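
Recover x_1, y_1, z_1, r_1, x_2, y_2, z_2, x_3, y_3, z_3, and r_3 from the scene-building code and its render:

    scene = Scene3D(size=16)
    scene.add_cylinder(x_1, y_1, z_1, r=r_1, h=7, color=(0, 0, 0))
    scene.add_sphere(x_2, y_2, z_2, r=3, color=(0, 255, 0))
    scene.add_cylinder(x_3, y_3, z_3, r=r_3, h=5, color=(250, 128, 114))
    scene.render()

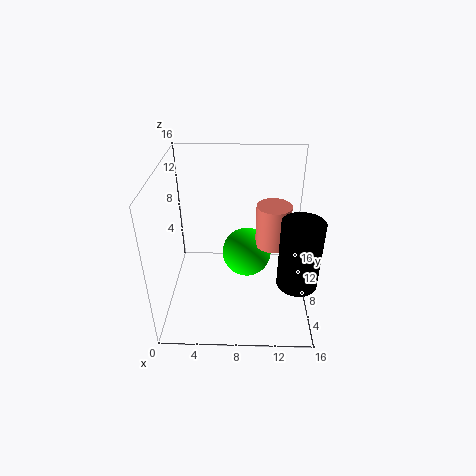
x_1 = 14; y_1 = 3; z_1 = 6; r_1 = 2; x_2 = 9; y_2 = 11; z_2 = 4; x_3 = 12; y_3 = 10; z_3 = 6; r_3 = 2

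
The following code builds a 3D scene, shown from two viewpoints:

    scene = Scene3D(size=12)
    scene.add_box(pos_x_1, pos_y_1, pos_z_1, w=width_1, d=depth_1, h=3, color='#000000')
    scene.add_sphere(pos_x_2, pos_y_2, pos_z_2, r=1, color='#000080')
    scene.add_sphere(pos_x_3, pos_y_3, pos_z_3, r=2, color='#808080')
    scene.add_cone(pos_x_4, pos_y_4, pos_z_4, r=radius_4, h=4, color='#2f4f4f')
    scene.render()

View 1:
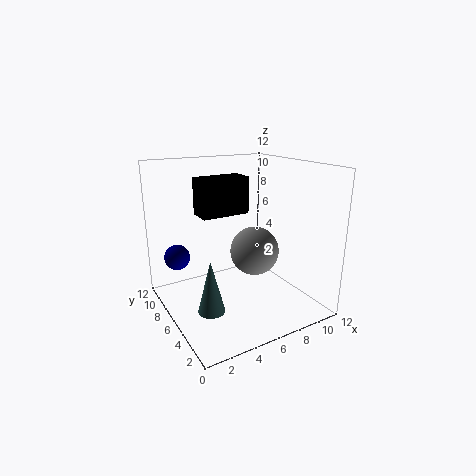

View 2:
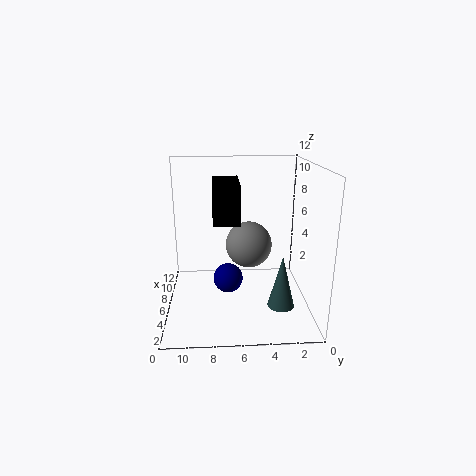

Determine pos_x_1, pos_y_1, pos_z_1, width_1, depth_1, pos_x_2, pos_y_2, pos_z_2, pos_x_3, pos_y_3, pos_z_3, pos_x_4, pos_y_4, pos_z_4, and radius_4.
pos_x_1 = 3; pos_y_1 = 6; pos_z_1 = 8; width_1 = 4; depth_1 = 2; pos_x_2 = 1; pos_y_2 = 7; pos_z_2 = 5; pos_x_3 = 7; pos_y_3 = 5; pos_z_3 = 5; pos_x_4 = 2; pos_y_4 = 3; pos_z_4 = 2; radius_4 = 1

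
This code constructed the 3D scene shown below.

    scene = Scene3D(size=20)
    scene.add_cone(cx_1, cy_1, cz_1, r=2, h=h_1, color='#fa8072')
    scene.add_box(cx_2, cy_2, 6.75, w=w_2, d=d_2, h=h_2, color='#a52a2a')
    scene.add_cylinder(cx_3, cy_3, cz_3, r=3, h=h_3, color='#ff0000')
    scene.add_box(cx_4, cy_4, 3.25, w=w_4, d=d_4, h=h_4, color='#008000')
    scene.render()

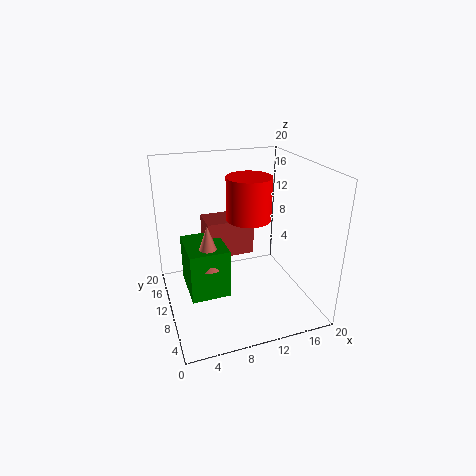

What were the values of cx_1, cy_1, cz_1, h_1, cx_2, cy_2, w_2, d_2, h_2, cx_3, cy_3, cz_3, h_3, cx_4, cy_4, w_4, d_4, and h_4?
cx_1 = 5.25, cy_1 = 8.25, cz_1 = 7.5, h_1 = 5.75, cx_2 = 6, cy_2 = 11, w_2 = 6.75, d_2 = 4.25, h_2 = 5.25, cx_3 = 11.25, cy_3 = 9.25, cz_3 = 13, h_3 = 5.75, cx_4 = 2.5, cy_4 = 6.5, w_4 = 5.25, d_4 = 6.75, h_4 = 6.75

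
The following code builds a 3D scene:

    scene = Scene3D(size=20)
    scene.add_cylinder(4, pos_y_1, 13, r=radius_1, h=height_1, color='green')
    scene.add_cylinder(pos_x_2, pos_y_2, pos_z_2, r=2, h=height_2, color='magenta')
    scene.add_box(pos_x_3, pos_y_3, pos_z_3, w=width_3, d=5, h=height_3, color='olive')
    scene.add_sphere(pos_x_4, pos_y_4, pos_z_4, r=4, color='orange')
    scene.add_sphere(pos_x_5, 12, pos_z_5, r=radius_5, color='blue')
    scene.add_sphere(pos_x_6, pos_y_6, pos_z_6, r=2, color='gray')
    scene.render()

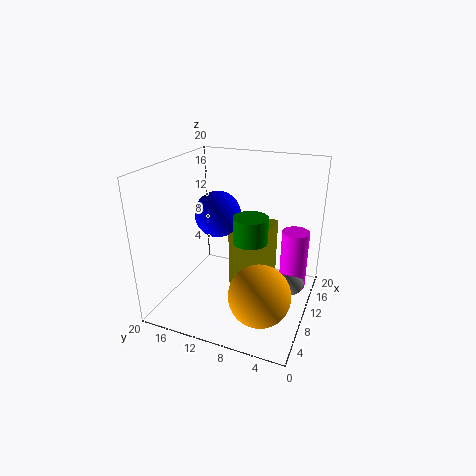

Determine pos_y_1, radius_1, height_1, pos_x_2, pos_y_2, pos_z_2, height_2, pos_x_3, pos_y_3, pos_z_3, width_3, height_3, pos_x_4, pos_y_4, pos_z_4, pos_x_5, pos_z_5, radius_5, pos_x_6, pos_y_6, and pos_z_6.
pos_y_1 = 6
radius_1 = 2
height_1 = 3
pos_x_2 = 15
pos_y_2 = 3
pos_z_2 = 1
height_2 = 9
pos_x_3 = 9
pos_y_3 = 6
pos_z_3 = 3
width_3 = 7
height_3 = 8
pos_x_4 = 5
pos_y_4 = 5
pos_z_4 = 5
pos_x_5 = 8
pos_z_5 = 14
radius_5 = 3
pos_x_6 = 14
pos_y_6 = 3
pos_z_6 = 2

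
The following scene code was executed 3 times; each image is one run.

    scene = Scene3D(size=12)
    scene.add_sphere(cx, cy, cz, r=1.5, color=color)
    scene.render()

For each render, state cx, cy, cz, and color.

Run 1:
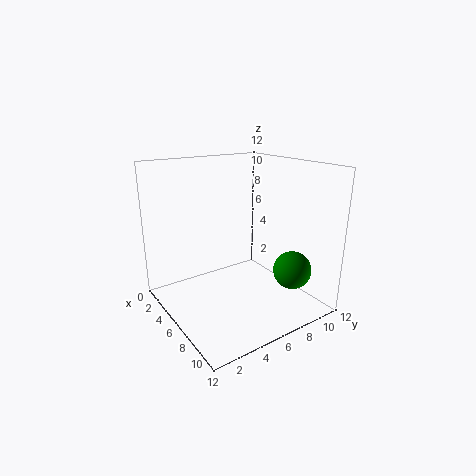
cx = 10; cy = 8.5; cz = 4; color = 'green'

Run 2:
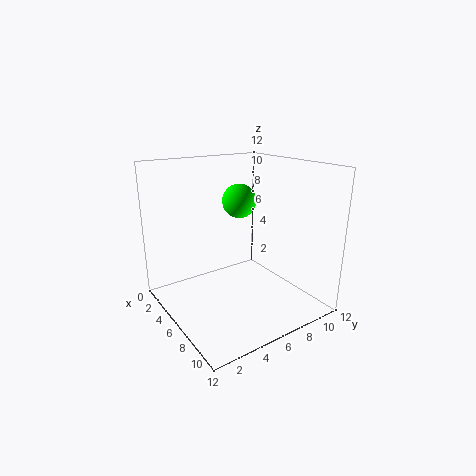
cx = 4; cy = 7.5; cz = 8.5; color = 'lime'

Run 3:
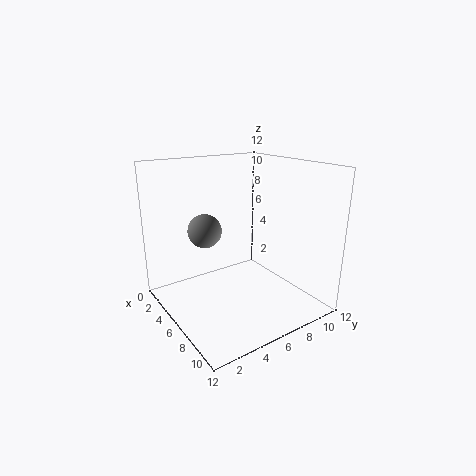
cx = 3; cy = 4.5; cz = 6; color = 'gray'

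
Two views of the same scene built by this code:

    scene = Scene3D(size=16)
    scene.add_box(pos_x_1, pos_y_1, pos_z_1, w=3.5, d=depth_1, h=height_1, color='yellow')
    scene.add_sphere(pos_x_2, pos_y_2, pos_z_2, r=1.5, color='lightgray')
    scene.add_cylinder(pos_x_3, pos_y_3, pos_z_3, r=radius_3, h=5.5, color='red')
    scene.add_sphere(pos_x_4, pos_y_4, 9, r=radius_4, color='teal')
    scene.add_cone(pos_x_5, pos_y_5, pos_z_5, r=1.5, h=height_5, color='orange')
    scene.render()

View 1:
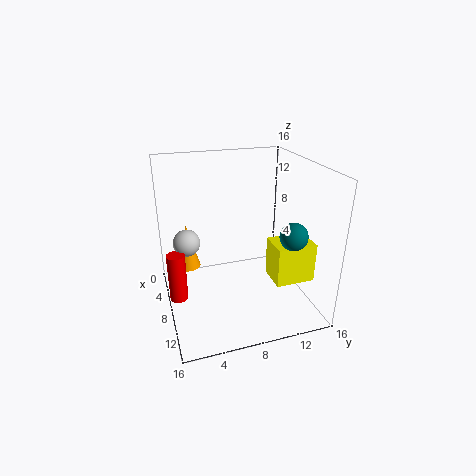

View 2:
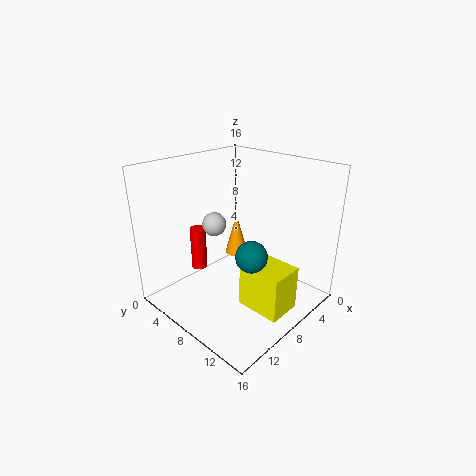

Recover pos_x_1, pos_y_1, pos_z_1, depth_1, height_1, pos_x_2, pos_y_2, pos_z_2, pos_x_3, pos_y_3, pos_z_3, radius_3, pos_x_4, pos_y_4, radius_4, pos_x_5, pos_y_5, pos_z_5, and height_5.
pos_x_1 = 8
pos_y_1 = 11.5
pos_z_1 = 3
depth_1 = 4.5
height_1 = 4.5
pos_x_2 = 6.5
pos_y_2 = 2.5
pos_z_2 = 7.5
pos_x_3 = 8
pos_y_3 = 1
pos_z_3 = 1.5
radius_3 = 1
pos_x_4 = 11.5
pos_y_4 = 13
radius_4 = 1.5
pos_x_5 = 3
pos_y_5 = 3
pos_z_5 = 2.5
height_5 = 5.5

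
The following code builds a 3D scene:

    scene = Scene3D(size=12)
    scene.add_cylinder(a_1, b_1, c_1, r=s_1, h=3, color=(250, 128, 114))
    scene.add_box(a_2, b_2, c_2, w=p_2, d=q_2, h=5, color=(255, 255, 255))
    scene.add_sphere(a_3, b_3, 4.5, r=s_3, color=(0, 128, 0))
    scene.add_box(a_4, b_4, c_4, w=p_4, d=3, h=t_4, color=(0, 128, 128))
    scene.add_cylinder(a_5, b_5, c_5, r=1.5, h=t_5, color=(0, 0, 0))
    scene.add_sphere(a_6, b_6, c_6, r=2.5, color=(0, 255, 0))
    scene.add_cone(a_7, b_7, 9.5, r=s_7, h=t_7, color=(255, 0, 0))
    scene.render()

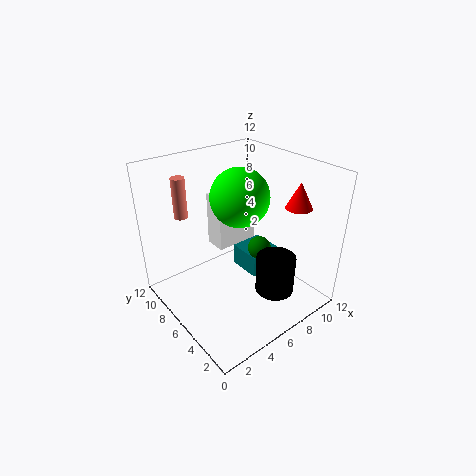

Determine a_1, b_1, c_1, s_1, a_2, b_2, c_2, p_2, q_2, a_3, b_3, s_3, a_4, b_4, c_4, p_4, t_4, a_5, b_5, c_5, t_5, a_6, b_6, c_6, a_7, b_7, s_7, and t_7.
a_1 = 1.5, b_1 = 7, c_1 = 9, s_1 = 0.5, a_2 = 6, b_2 = 8.5, c_2 = 3.5, p_2 = 4, q_2 = 2, a_3 = 8, b_3 = 5.5, s_3 = 1, a_4 = 7.5, b_4 = 5.5, c_4 = 1.5, p_4 = 3, t_4 = 2, a_5 = 6.5, b_5 = 2, c_5 = 3, t_5 = 3, a_6 = 7, b_6 = 7, c_6 = 9, a_7 = 8.5, b_7 = 2, s_7 = 1, t_7 = 2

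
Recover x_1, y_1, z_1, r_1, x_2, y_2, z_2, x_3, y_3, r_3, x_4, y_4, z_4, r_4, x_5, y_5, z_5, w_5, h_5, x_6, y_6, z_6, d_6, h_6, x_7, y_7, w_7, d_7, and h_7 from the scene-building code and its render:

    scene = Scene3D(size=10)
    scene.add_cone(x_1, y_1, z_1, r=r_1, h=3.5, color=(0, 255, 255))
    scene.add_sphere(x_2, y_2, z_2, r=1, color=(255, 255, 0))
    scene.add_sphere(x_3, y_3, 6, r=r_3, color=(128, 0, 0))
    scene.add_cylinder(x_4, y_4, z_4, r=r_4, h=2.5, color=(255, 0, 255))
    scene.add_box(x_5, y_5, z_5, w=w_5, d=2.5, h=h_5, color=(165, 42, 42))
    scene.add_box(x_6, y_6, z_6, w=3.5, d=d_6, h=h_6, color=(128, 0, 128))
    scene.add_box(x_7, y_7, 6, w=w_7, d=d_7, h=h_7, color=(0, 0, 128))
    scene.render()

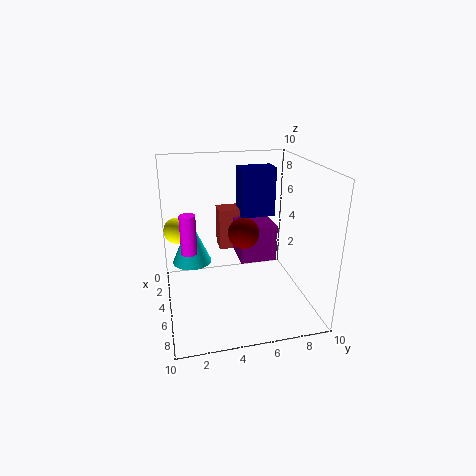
x_1 = 2; y_1 = 2; z_1 = 2; r_1 = 1.5; x_2 = 1.5; y_2 = 1; z_2 = 4.5; x_3 = 6.5; y_3 = 5; r_3 = 1; x_4 = 6.5; y_4 = 1.5; z_4 = 5; r_4 = 0.5; x_5 = 2; y_5 = 4; z_5 = 3.5; w_5 = 1.5; h_5 = 3; x_6 = 2.5; y_6 = 5; z_6 = 3.5; d_6 = 2.5; h_6 = 2.5; x_7 = 2.5; y_7 = 5.5; w_7 = 1.5; d_7 = 2.5; h_7 = 3.5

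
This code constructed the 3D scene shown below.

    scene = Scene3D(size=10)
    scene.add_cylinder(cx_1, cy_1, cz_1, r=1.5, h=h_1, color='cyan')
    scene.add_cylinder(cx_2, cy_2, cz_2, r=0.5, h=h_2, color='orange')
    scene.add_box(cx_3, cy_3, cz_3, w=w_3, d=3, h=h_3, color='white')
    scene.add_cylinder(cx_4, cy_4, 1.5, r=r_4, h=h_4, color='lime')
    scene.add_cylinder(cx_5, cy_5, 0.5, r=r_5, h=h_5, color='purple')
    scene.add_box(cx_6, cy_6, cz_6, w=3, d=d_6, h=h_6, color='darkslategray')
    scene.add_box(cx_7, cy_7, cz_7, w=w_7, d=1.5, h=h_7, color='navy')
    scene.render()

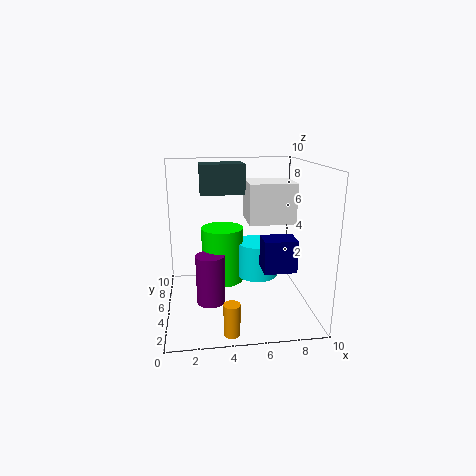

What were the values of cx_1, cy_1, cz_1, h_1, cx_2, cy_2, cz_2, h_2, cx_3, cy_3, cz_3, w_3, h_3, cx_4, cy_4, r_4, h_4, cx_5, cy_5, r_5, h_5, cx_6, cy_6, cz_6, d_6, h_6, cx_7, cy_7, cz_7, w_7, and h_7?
cx_1 = 6.5, cy_1 = 5.5, cz_1 = 2, h_1 = 2.5, cx_2 = 4, cy_2 = 0.5, cz_2 = 0.5, h_2 = 2, cx_3 = 6, cy_3 = 6, cz_3 = 5.5, w_3 = 3.5, h_3 = 3, cx_4 = 4, cy_4 = 6, r_4 = 1.5, h_4 = 4, cx_5 = 3, cy_5 = 4.5, r_5 = 1, h_5 = 3.5, cx_6 = 2.5, cy_6 = 5, cz_6 = 8, d_6 = 2, h_6 = 2, cx_7 = 6, cy_7 = 1, cz_7 = 4, w_7 = 2, h_7 = 2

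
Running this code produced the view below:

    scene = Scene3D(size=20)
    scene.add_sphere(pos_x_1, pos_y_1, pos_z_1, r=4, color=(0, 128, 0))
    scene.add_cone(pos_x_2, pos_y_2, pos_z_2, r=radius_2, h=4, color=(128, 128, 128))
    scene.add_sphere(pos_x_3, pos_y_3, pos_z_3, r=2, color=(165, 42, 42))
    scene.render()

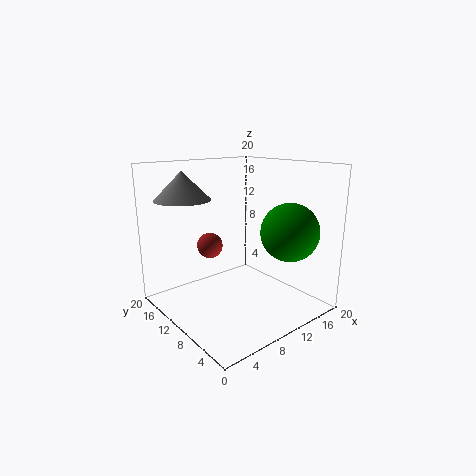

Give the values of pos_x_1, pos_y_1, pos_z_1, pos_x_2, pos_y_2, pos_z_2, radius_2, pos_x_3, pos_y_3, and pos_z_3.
pos_x_1 = 15; pos_y_1 = 5; pos_z_1 = 11; pos_x_2 = 5; pos_y_2 = 16; pos_z_2 = 15; radius_2 = 4; pos_x_3 = 10; pos_y_3 = 17; pos_z_3 = 7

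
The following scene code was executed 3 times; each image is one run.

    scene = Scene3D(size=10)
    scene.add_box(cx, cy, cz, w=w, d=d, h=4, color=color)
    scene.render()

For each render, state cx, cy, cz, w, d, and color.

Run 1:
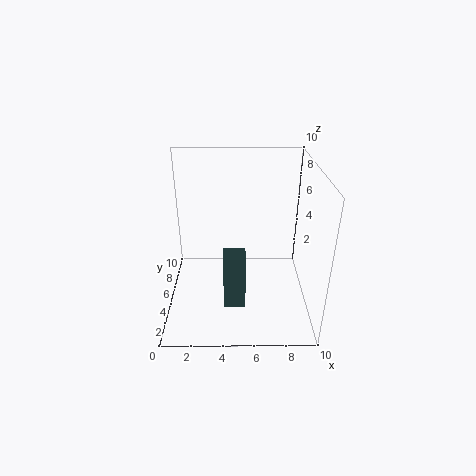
cx = 4; cy = 3; cz = 0.5; w = 1.5; d = 1.5; color = 'darkslategray'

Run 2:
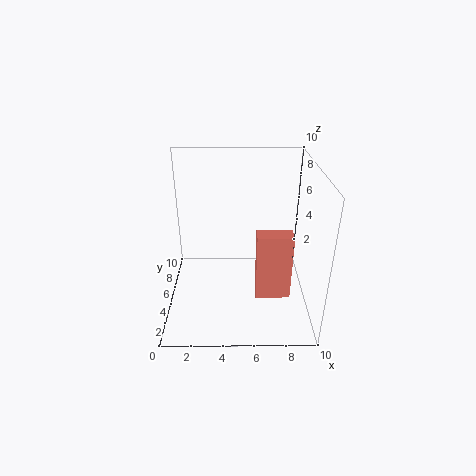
cx = 6; cy = 0.5; cz = 3.5; w = 2; d = 1; color = 'salmon'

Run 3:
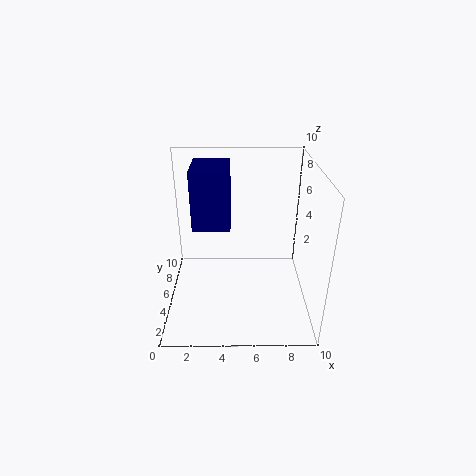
cx = 2; cy = 4; cz = 6; w = 2.5; d = 3; color = 'navy'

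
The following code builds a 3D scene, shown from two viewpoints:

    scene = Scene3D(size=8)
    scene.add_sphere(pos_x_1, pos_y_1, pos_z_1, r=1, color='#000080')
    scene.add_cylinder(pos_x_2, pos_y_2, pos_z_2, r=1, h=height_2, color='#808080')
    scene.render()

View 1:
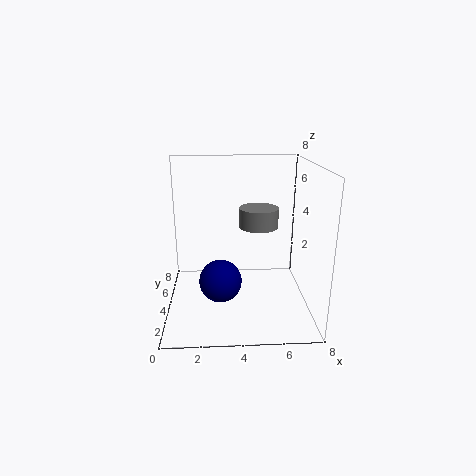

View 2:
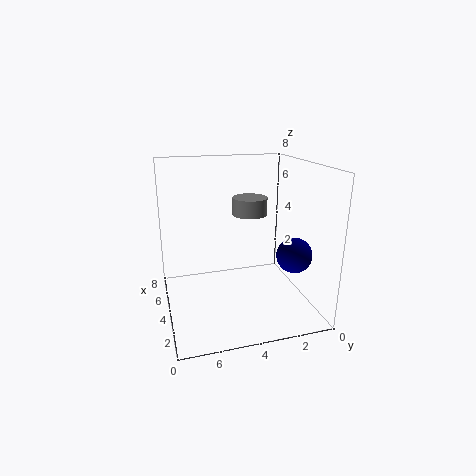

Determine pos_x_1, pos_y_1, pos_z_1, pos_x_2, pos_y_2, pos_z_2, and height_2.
pos_x_1 = 3, pos_y_1 = 1, pos_z_1 = 3, pos_x_2 = 5, pos_y_2 = 3, pos_z_2 = 5, height_2 = 1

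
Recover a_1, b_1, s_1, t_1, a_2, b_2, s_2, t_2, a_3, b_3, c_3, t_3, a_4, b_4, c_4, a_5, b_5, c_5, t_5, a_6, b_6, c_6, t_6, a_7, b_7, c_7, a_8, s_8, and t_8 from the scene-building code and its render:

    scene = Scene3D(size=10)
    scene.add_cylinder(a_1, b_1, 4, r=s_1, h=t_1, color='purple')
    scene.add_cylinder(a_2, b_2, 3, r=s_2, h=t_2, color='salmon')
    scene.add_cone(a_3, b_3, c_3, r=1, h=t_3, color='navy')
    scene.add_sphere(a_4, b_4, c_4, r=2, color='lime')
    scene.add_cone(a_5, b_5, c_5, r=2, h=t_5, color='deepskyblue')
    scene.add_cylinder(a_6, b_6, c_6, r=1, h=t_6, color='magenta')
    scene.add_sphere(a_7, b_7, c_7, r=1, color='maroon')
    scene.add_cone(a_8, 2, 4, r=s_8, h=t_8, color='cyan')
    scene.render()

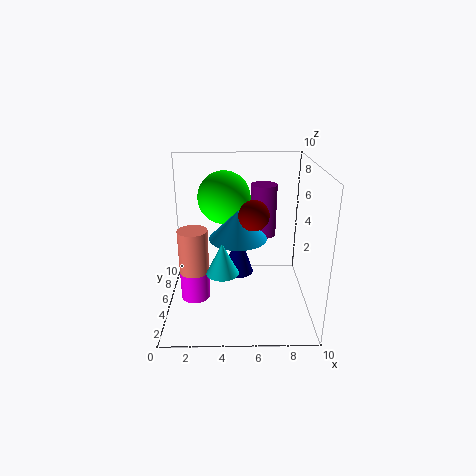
a_1 = 7; b_1 = 8; s_1 = 1; t_1 = 4; a_2 = 2; b_2 = 4; s_2 = 1; t_2 = 3; a_3 = 5; b_3 = 4; c_3 = 3; t_3 = 3; a_4 = 4; b_4 = 8; c_4 = 7; a_5 = 5; b_5 = 5; c_5 = 5; t_5 = 2; a_6 = 2; b_6 = 4; c_6 = 1; t_6 = 2; a_7 = 6; b_7 = 4; c_7 = 7; a_8 = 4; s_8 = 1; t_8 = 2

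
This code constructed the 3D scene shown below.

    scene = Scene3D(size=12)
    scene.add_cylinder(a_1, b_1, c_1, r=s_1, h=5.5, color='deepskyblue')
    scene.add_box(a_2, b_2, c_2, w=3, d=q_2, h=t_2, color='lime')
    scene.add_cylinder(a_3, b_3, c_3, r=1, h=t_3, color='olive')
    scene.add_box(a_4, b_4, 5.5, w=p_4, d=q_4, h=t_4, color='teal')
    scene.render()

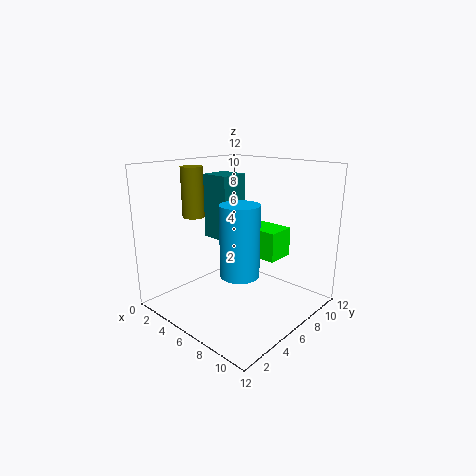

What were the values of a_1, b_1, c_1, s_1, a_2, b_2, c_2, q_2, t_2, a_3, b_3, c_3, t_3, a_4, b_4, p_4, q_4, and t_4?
a_1 = 8; b_1 = 4; c_1 = 4; s_1 = 1.5; a_2 = 5.5; b_2 = 7.5; c_2 = 4; q_2 = 2.5; t_2 = 2.5; a_3 = 1; b_3 = 5.5; c_3 = 7; t_3 = 4.5; a_4 = 2.5; b_4 = 5.5; p_4 = 2.5; q_4 = 2.5; t_4 = 5.5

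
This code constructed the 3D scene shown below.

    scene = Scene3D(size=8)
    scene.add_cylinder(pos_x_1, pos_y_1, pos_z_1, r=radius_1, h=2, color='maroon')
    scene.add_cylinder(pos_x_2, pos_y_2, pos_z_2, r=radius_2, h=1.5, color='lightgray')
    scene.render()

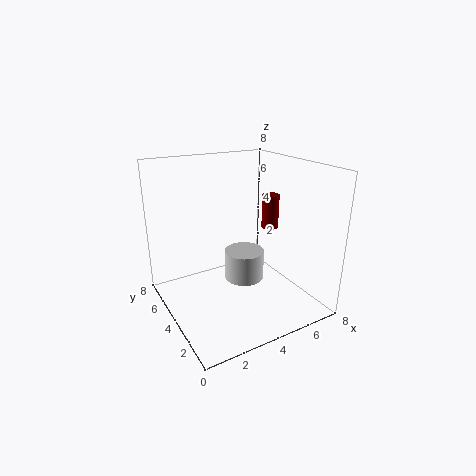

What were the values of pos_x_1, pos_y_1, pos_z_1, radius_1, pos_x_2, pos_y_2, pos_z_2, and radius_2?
pos_x_1 = 6.5
pos_y_1 = 4.5
pos_z_1 = 4
radius_1 = 0.5
pos_x_2 = 3.5
pos_y_2 = 2.5
pos_z_2 = 2.5
radius_2 = 1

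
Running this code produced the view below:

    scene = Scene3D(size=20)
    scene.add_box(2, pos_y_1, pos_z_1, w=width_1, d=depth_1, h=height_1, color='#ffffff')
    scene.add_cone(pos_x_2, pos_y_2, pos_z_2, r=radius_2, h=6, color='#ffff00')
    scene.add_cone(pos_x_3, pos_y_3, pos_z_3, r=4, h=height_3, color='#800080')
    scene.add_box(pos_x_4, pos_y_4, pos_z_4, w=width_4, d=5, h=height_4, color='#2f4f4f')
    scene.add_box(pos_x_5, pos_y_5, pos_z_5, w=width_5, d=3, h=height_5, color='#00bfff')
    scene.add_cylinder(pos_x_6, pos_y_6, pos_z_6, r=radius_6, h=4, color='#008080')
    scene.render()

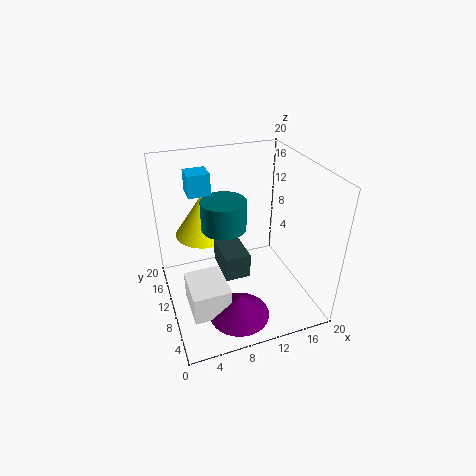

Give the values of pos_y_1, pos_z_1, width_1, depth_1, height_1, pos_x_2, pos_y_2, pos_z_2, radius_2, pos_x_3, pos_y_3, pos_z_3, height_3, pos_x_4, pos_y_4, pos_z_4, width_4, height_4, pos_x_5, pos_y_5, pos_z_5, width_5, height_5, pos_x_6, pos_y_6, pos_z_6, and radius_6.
pos_y_1 = 4
pos_z_1 = 2
width_1 = 5
depth_1 = 6
height_1 = 4
pos_x_2 = 6
pos_y_2 = 13
pos_z_2 = 10
radius_2 = 4
pos_x_3 = 8
pos_y_3 = 4
pos_z_3 = 2
height_3 = 3
pos_x_4 = 6
pos_y_4 = 3
pos_z_4 = 9
width_4 = 3
height_4 = 3
pos_x_5 = 4
pos_y_5 = 12
pos_z_5 = 16
width_5 = 3
height_5 = 3
pos_x_6 = 8
pos_y_6 = 10
pos_z_6 = 12
radius_6 = 3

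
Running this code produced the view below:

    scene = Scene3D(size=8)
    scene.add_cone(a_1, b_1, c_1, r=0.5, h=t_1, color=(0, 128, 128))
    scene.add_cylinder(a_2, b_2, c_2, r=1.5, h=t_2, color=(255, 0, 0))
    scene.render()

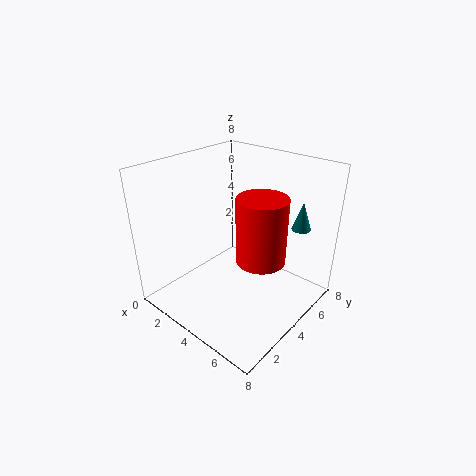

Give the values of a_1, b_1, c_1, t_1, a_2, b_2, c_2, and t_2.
a_1 = 7, b_1 = 5.5, c_1 = 5, t_1 = 1.5, a_2 = 4.5, b_2 = 5.5, c_2 = 2, t_2 = 4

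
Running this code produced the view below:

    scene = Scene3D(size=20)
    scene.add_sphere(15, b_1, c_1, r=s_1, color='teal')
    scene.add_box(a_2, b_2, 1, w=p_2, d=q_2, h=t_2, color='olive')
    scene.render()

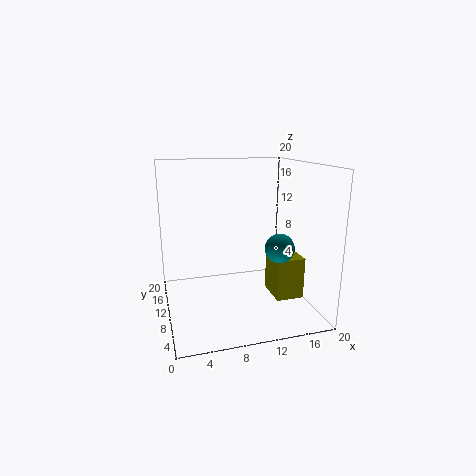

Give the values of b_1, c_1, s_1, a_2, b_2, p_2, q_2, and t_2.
b_1 = 7, c_1 = 9, s_1 = 2, a_2 = 15, b_2 = 7, p_2 = 4, q_2 = 5, t_2 = 6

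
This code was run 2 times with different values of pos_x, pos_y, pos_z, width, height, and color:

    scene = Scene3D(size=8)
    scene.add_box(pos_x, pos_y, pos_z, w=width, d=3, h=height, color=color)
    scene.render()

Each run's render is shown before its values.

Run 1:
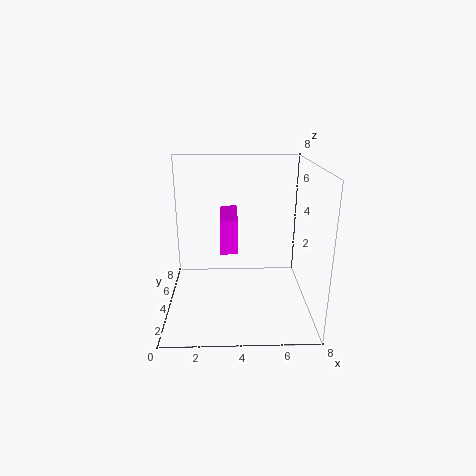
pos_x = 3, pos_y = 4, pos_z = 3, width = 1, height = 2, color = 'magenta'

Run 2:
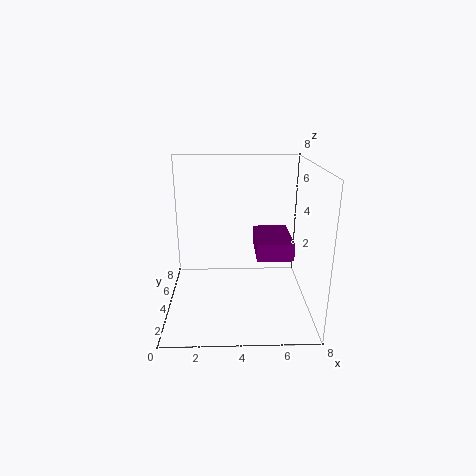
pos_x = 5, pos_y = 3, pos_z = 3, width = 2, height = 1, color = 'purple'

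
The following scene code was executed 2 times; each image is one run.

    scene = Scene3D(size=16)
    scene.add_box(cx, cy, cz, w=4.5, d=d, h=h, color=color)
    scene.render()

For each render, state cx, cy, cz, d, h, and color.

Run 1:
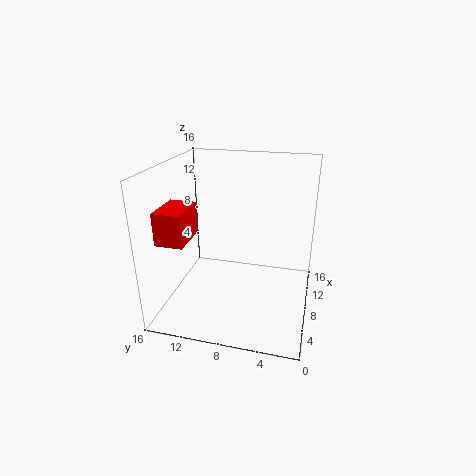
cx = 3; cy = 12.5; cz = 8.5; d = 3; h = 3.5; color = 'red'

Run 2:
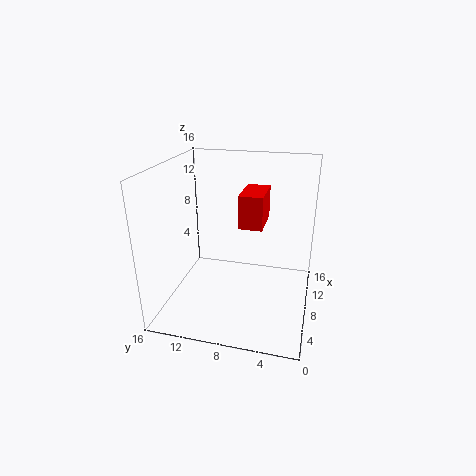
cx = 6; cy = 5; cz = 10; d = 2.5; h = 3.5; color = 'red'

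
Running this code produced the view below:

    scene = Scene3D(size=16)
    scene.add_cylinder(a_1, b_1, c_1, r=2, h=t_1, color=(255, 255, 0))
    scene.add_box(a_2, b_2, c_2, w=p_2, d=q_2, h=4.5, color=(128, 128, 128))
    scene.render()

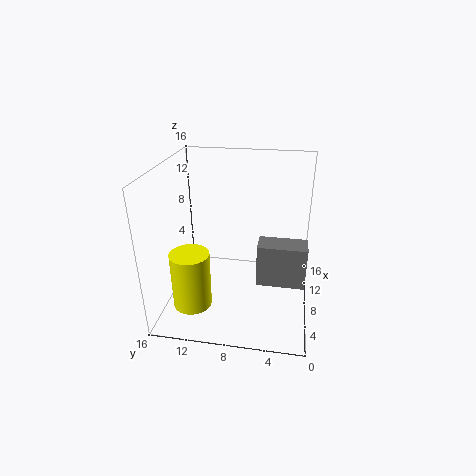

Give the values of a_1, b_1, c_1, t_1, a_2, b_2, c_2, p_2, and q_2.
a_1 = 3
b_1 = 12
c_1 = 2.5
t_1 = 6
a_2 = 4.5
b_2 = 0.5
c_2 = 4.5
p_2 = 2.5
q_2 = 5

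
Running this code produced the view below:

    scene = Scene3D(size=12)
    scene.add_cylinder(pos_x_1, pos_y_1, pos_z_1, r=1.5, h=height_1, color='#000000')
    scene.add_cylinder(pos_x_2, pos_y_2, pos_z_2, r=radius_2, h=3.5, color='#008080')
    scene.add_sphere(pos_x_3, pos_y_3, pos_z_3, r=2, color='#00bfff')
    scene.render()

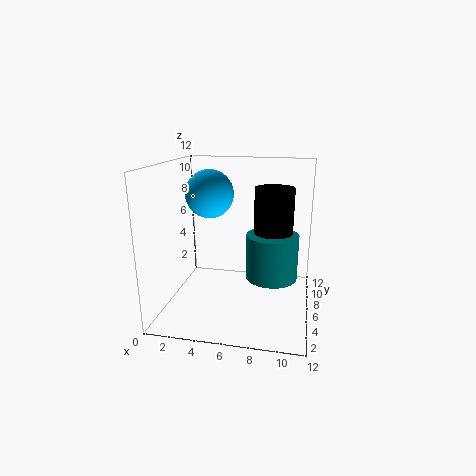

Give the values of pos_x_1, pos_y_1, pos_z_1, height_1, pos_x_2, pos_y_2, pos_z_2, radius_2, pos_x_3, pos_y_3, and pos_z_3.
pos_x_1 = 9
pos_y_1 = 5
pos_z_1 = 6.5
height_1 = 4
pos_x_2 = 9
pos_y_2 = 4.5
pos_z_2 = 3.5
radius_2 = 2
pos_x_3 = 3.5
pos_y_3 = 6.5
pos_z_3 = 9.5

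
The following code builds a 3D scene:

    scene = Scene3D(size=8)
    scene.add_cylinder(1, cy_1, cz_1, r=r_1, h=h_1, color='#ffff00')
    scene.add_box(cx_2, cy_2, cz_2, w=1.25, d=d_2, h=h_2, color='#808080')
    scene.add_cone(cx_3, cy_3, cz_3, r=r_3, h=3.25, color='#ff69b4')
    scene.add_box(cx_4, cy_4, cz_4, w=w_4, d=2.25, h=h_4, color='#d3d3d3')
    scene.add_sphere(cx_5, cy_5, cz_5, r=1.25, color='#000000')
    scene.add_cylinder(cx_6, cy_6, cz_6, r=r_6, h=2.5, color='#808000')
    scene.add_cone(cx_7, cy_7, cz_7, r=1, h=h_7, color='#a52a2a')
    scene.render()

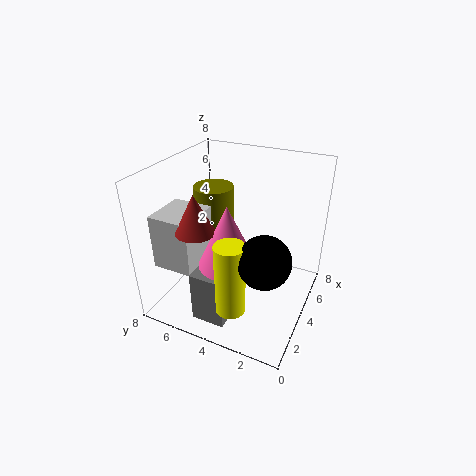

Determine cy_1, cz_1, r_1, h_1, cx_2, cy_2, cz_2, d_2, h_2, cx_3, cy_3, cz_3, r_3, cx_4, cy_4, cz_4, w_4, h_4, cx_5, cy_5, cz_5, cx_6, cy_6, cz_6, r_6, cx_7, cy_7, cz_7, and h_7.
cy_1 = 3
cz_1 = 1.75
r_1 = 0.75
h_1 = 3.75
cx_2 = 0.5
cy_2 = 3.25
cz_2 = 0.75
d_2 = 1.75
h_2 = 2.75
cx_3 = 2.25
cy_3 = 3.75
cz_3 = 3.5
r_3 = 1.5
cx_4 = 1.25
cy_4 = 5.5
cz_4 = 2.75
w_4 = 2.5
h_4 = 3
cx_5 = 1.5
cy_5 = 1.5
cz_5 = 4.75
cx_6 = 6.25
cy_6 = 6.75
cz_6 = 3.25
r_6 = 1.25
cx_7 = 1.75
cy_7 = 5.25
cz_7 = 5.25
h_7 = 2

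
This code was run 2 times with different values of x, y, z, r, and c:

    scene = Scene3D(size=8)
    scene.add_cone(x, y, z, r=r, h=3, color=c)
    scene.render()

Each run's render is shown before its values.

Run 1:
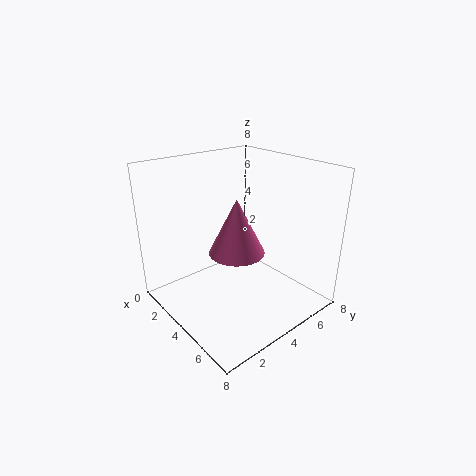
x = 4.5
y = 3.5
z = 3.5
r = 1.5
c = 'hotpink'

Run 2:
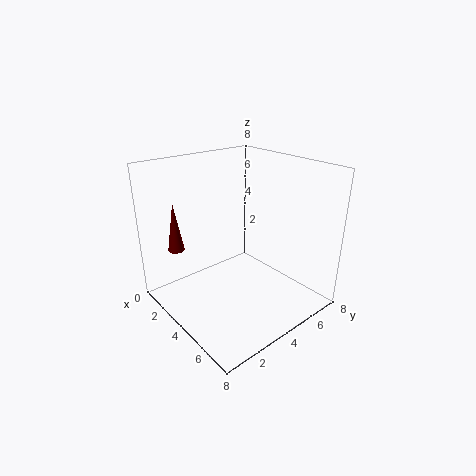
x = 0.5
y = 2
z = 2.5
r = 0.5
c = 'maroon'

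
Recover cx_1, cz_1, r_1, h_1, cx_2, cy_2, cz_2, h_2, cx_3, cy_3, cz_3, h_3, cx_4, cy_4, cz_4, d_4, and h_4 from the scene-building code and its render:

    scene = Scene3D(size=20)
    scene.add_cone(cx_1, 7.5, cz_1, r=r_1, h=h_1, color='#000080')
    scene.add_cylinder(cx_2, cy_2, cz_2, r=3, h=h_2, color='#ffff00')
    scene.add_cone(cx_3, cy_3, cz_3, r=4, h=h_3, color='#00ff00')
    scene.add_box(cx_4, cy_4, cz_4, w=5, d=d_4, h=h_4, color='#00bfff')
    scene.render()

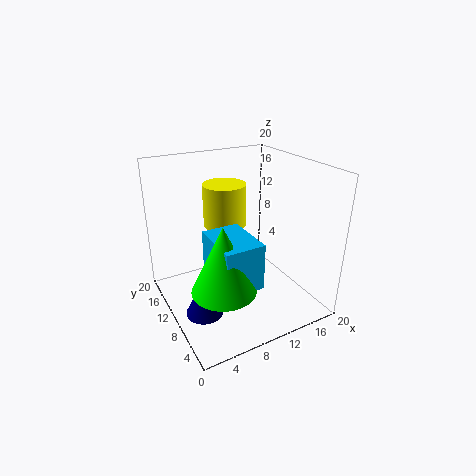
cx_1 = 3.5, cz_1 = 1.5, r_1 = 2.5, h_1 = 5, cx_2 = 9.5, cy_2 = 13, cz_2 = 11, h_2 = 6, cx_3 = 5, cy_3 = 4.5, cz_3 = 6.5, h_3 = 8.5, cx_4 = 4.5, cy_4 = 2.5, cz_4 = 6.5, d_4 = 7, h_4 = 6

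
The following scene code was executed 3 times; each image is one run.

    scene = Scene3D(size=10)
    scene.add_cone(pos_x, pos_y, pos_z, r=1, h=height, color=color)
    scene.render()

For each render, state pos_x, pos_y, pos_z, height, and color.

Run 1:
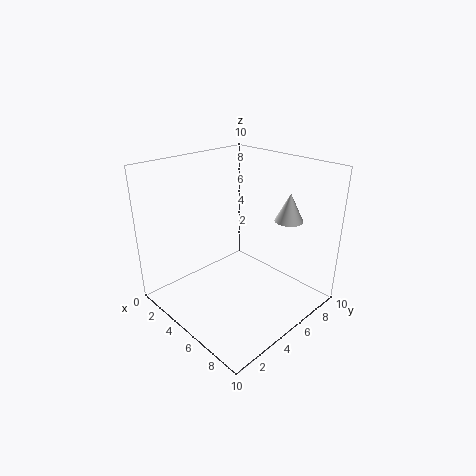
pos_x = 7, pos_y = 8, pos_z = 6, height = 2, color = 'white'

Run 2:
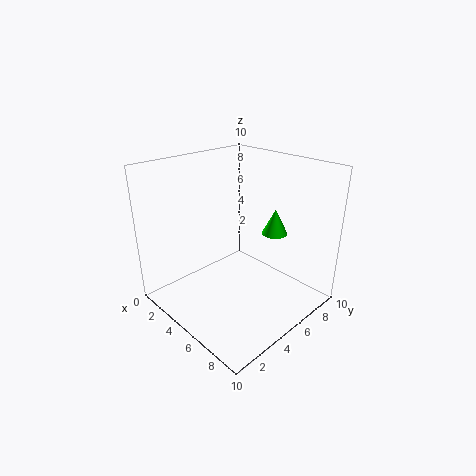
pos_x = 5, pos_y = 9, pos_z = 4, height = 2, color = 'lime'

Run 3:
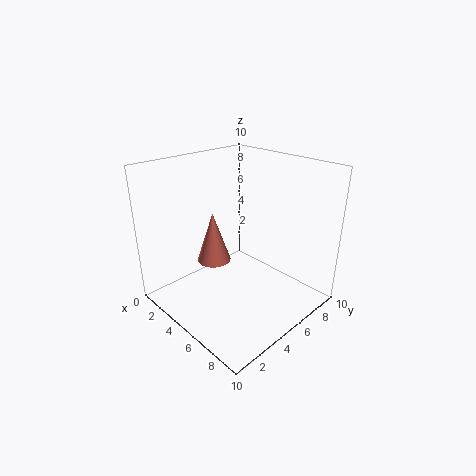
pos_x = 6, pos_y = 2, pos_z = 5, height = 3, color = 'salmon'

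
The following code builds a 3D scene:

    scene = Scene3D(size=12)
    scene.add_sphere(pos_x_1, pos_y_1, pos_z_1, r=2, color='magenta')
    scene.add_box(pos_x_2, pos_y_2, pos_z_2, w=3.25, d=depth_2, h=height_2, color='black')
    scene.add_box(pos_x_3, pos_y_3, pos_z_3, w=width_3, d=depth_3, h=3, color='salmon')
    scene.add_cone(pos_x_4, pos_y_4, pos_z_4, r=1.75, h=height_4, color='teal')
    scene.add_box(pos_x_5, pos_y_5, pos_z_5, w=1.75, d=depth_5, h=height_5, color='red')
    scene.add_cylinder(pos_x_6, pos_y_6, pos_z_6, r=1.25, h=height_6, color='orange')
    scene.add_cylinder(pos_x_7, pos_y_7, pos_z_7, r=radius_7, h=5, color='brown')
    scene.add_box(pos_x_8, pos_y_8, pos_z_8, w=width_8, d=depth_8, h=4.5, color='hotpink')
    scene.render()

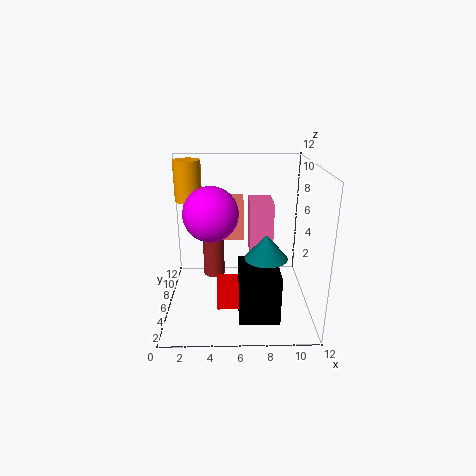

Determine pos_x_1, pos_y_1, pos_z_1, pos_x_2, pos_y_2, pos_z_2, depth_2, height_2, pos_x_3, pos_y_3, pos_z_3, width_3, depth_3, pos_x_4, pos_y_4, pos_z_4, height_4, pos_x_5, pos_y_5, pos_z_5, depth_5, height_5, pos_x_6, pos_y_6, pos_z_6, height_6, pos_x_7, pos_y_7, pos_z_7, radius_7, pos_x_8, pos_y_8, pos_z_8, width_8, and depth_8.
pos_x_1 = 4
pos_y_1 = 3.25
pos_z_1 = 9
pos_x_2 = 6
pos_y_2 = 2
pos_z_2 = 0.25
depth_2 = 4.25
height_2 = 4
pos_x_3 = 4.75
pos_y_3 = 6.25
pos_z_3 = 5.75
width_3 = 1.75
depth_3 = 3.5
pos_x_4 = 8.25
pos_y_4 = 4.75
pos_z_4 = 4.75
height_4 = 2
pos_x_5 = 4.25
pos_y_5 = 3.75
pos_z_5 = 0.5
depth_5 = 1.5
height_5 = 2.5
pos_x_6 = 1.5
pos_y_6 = 10.25
pos_z_6 = 8
height_6 = 3.75
pos_x_7 = 3.75
pos_y_7 = 9.25
pos_z_7 = 1
radius_7 = 1
pos_x_8 = 7
pos_y_8 = 6.25
pos_z_8 = 4.25
width_8 = 2
depth_8 = 3.25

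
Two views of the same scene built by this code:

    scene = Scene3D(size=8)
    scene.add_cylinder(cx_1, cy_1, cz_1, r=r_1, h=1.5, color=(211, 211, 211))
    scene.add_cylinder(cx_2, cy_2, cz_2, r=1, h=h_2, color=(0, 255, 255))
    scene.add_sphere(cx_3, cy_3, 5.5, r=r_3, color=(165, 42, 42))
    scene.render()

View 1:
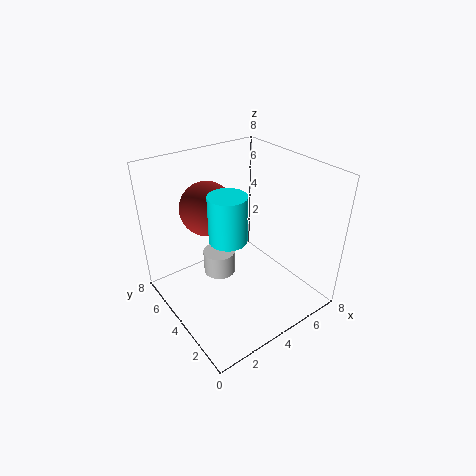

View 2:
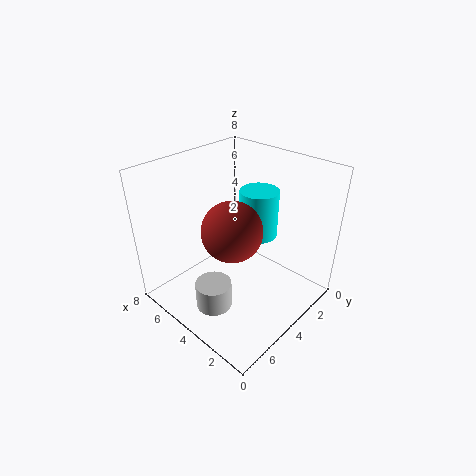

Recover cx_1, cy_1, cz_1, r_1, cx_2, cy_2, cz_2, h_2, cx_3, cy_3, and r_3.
cx_1 = 4; cy_1 = 6; cz_1 = 0.5; r_1 = 1; cx_2 = 3; cy_2 = 3.5; cz_2 = 4.5; h_2 = 2.5; cx_3 = 3; cy_3 = 5.5; r_3 = 1.5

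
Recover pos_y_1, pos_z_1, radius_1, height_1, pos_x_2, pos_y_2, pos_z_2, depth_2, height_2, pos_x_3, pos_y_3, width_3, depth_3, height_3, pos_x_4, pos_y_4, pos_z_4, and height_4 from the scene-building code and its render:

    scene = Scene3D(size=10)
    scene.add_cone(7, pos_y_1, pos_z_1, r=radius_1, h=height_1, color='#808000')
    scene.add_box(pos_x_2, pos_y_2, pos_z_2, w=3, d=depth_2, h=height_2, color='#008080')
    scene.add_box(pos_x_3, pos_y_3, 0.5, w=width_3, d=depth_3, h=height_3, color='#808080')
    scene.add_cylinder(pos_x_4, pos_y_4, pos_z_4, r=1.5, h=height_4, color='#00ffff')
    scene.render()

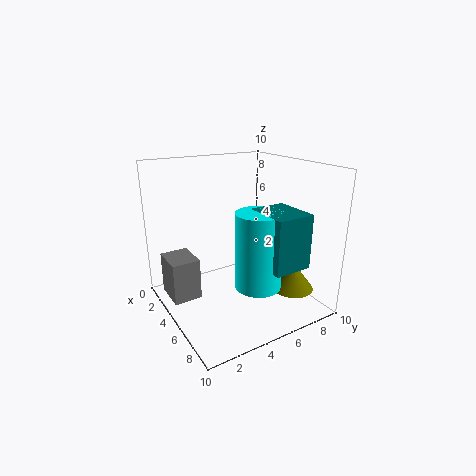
pos_y_1 = 8.5; pos_z_1 = 1; radius_1 = 1.5; height_1 = 2; pos_x_2 = 6.5; pos_y_2 = 5; pos_z_2 = 4; depth_2 = 2.5; height_2 = 3.5; pos_x_3 = 1.5; pos_y_3 = 0.5; width_3 = 2.5; depth_3 = 2; height_3 = 3; pos_x_4 = 7.5; pos_y_4 = 5; pos_z_4 = 2.5; height_4 = 5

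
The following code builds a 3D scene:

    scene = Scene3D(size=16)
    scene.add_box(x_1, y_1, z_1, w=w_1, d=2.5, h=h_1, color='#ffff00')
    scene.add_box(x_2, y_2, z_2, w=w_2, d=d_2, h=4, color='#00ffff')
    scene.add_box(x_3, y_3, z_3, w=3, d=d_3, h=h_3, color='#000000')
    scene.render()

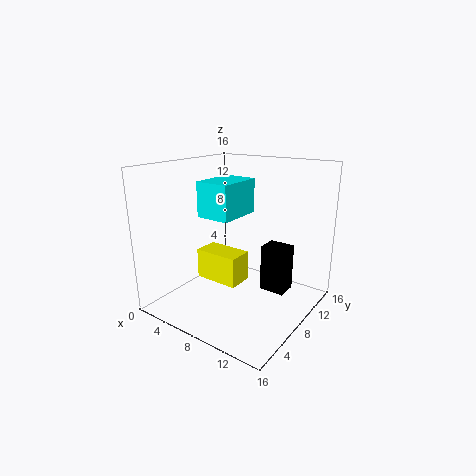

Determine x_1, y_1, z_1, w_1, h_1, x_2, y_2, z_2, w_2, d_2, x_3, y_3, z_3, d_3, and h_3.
x_1 = 6.5, y_1 = 3, z_1 = 5, w_1 = 4.5, h_1 = 3, x_2 = 3.5, y_2 = 6.5, z_2 = 10, w_2 = 4, d_2 = 5.5, x_3 = 9.5, y_3 = 10.5, z_3 = 1, d_3 = 2.5, h_3 = 5.5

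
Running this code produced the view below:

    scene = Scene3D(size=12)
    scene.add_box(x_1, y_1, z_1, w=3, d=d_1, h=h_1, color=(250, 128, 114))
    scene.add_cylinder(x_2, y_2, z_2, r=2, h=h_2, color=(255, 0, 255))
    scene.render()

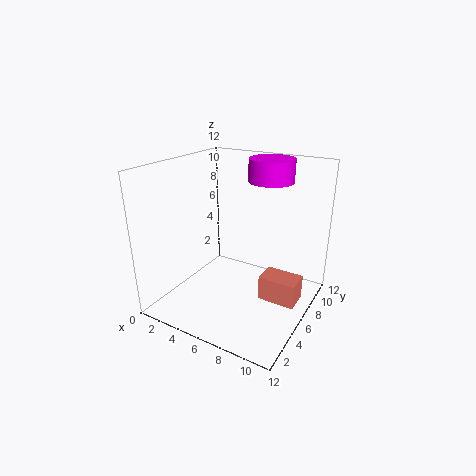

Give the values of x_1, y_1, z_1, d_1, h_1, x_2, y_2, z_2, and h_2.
x_1 = 8.5
y_1 = 5
z_1 = 1.5
d_1 = 2
h_1 = 2
x_2 = 7
y_2 = 10
z_2 = 10
h_2 = 2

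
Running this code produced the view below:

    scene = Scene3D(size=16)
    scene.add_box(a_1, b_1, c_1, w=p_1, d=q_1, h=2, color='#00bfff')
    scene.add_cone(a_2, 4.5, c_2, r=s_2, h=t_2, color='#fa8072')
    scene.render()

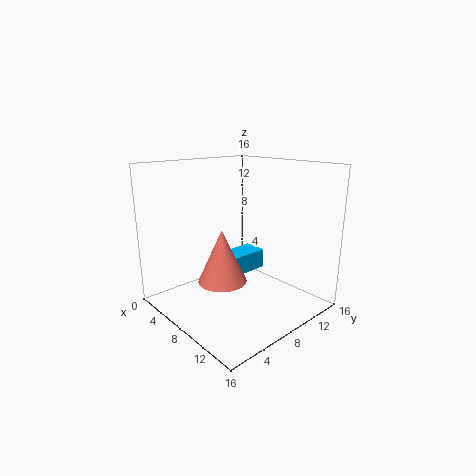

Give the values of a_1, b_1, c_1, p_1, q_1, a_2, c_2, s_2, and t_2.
a_1 = 8; b_1 = 5; c_1 = 5; p_1 = 2.5; q_1 = 4.5; a_2 = 9.5; c_2 = 4.5; s_2 = 2.5; t_2 = 5.5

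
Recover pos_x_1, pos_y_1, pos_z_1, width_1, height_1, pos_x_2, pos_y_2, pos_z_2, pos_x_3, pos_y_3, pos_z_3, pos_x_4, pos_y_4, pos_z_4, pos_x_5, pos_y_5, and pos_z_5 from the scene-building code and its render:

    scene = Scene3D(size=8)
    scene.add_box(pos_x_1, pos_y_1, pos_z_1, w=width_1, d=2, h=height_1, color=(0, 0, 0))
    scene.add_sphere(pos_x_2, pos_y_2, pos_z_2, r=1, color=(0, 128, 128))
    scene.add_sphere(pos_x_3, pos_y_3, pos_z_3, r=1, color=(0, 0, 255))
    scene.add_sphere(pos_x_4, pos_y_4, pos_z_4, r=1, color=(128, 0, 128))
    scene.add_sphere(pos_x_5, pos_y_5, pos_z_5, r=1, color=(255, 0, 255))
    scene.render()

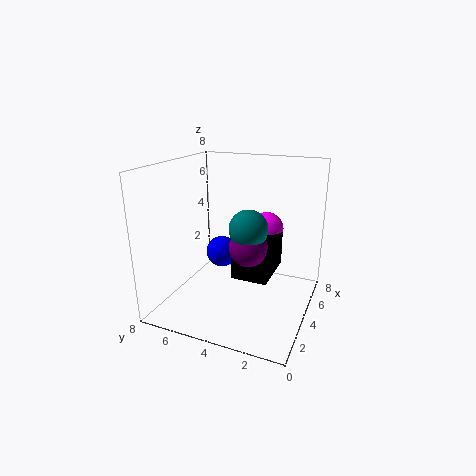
pos_x_1 = 3, pos_y_1 = 2, pos_z_1 = 2, width_1 = 3, height_1 = 2, pos_x_2 = 3, pos_y_2 = 3, pos_z_2 = 5, pos_x_3 = 6, pos_y_3 = 6, pos_z_3 = 2, pos_x_4 = 3, pos_y_4 = 3, pos_z_4 = 4, pos_x_5 = 6, pos_y_5 = 3, pos_z_5 = 4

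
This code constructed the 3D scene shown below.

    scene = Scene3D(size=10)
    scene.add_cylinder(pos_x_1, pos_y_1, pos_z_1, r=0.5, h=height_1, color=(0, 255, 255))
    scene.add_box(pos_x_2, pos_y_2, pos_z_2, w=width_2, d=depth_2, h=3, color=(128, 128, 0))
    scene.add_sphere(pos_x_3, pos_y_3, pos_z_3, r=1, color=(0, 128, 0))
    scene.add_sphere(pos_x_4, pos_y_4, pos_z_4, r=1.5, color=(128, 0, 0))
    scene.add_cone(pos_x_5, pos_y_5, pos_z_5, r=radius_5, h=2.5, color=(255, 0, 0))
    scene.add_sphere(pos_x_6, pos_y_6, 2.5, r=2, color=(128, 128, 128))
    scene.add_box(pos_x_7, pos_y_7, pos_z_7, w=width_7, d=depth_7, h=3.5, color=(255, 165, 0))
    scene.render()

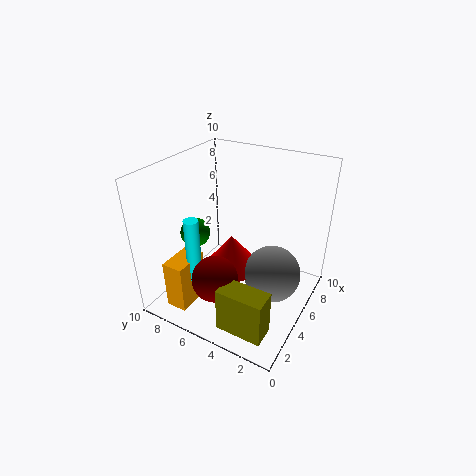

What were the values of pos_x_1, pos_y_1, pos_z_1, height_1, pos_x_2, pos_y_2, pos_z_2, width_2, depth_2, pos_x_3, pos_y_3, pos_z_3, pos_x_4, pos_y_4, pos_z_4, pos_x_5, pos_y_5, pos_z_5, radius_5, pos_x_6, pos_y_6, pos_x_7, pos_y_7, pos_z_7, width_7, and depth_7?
pos_x_1 = 2.5
pos_y_1 = 7
pos_z_1 = 2.5
height_1 = 4.5
pos_x_2 = 0.5
pos_y_2 = 1
pos_z_2 = 1
width_2 = 1.5
depth_2 = 3
pos_x_3 = 3.5
pos_y_3 = 7.5
pos_z_3 = 5.5
pos_x_4 = 2
pos_y_4 = 5
pos_z_4 = 3.5
pos_x_5 = 5
pos_y_5 = 5.5
pos_z_5 = 2.5
radius_5 = 2
pos_x_6 = 5.5
pos_y_6 = 2.5
pos_x_7 = 1
pos_y_7 = 7
pos_z_7 = 0.5
width_7 = 2.5
depth_7 = 1.5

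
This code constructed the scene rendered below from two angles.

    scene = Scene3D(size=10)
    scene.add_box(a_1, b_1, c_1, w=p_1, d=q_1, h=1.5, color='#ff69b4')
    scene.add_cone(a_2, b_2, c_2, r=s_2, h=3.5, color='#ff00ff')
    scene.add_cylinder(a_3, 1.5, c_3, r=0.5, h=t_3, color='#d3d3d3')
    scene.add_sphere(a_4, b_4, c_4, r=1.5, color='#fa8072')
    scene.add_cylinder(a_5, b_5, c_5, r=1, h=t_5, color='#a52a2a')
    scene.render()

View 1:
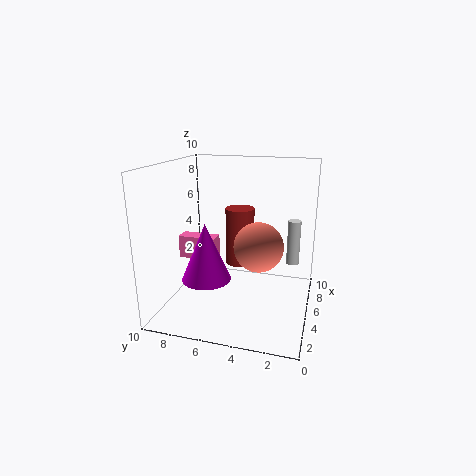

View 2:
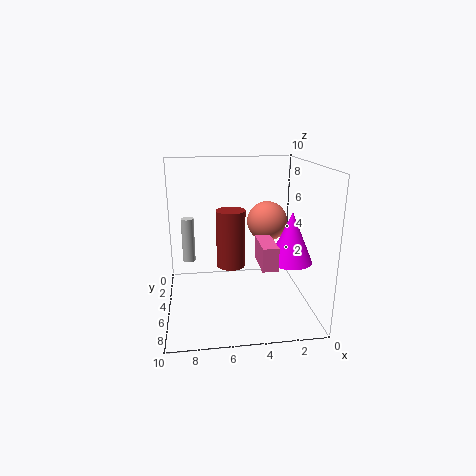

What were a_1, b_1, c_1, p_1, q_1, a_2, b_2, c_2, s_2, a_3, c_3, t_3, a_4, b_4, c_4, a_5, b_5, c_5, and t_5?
a_1 = 3; b_1 = 6; c_1 = 4; p_1 = 1; q_1 = 2.5; a_2 = 1.5; b_2 = 6; c_2 = 3.5; s_2 = 1.5; a_3 = 8.5; c_3 = 2; t_3 = 3.5; a_4 = 2.5; b_4 = 3; c_4 = 5.5; a_5 = 5.5; b_5 = 5; c_5 = 3; t_5 = 4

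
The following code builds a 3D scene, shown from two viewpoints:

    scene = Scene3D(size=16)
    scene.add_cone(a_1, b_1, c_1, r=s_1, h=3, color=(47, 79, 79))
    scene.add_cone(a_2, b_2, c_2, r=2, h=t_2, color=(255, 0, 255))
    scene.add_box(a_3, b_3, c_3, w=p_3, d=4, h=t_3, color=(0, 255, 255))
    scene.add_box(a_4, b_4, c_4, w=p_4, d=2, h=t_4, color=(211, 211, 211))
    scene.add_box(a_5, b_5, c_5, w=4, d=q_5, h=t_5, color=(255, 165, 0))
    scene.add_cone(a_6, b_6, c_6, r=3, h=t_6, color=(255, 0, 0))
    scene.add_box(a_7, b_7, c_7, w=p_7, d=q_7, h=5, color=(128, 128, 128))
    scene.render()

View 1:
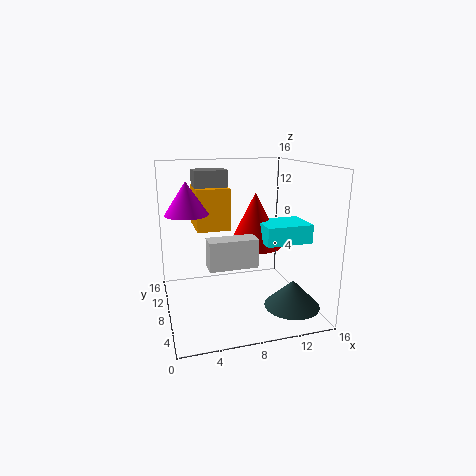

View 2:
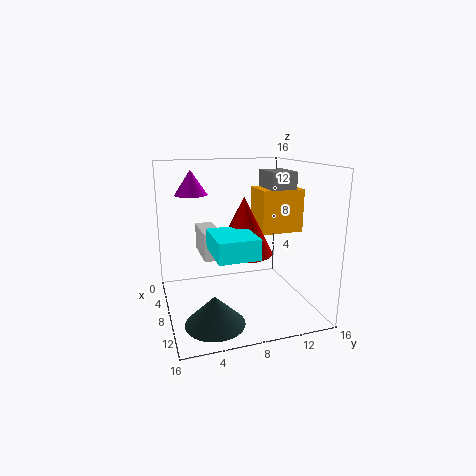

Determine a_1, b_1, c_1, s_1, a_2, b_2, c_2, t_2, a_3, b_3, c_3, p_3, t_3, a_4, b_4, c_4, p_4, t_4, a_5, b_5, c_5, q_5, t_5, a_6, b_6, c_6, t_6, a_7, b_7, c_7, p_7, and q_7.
a_1 = 13, b_1 = 4, c_1 = 1, s_1 = 3, a_2 = 2, b_2 = 4, c_2 = 12, t_2 = 3, a_3 = 10, b_3 = 4, c_3 = 8, p_3 = 5, t_3 = 2, a_4 = 4, b_4 = 4, c_4 = 6, p_4 = 5, t_4 = 3, a_5 = 4, b_5 = 11, c_5 = 8, q_5 = 5, t_5 = 5, a_6 = 10, b_6 = 8, c_6 = 7, t_6 = 6, a_7 = 4, b_7 = 12, c_7 = 10, p_7 = 4, q_7 = 3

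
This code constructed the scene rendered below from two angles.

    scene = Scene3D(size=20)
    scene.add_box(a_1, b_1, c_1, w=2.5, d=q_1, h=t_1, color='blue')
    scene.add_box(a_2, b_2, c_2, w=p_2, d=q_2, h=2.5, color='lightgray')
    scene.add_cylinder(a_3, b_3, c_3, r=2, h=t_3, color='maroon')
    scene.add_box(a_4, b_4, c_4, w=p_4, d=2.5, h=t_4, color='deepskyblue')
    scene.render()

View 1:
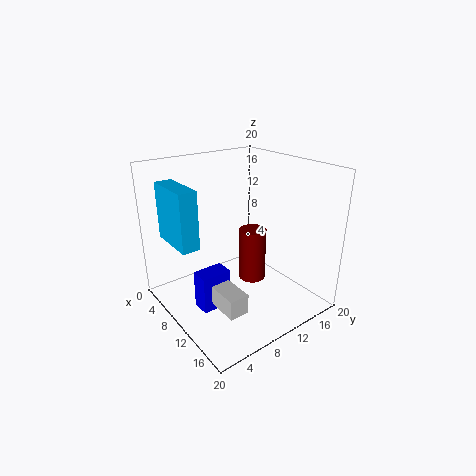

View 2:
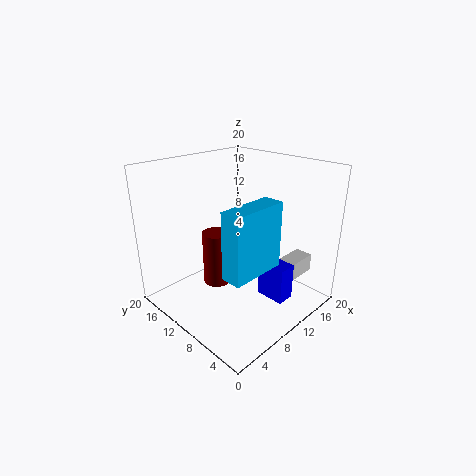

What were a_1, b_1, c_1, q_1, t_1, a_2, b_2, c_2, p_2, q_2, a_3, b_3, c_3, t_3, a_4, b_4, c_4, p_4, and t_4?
a_1 = 10.5; b_1 = 2.5; c_1 = 2.5; q_1 = 4; t_1 = 5; a_2 = 14; b_2 = 3; c_2 = 4.5; p_2 = 4; q_2 = 2.5; a_3 = 9; b_3 = 13.5; c_3 = 2; t_3 = 8; a_4 = 2; b_4 = 2; c_4 = 9.5; p_4 = 7; t_4 = 8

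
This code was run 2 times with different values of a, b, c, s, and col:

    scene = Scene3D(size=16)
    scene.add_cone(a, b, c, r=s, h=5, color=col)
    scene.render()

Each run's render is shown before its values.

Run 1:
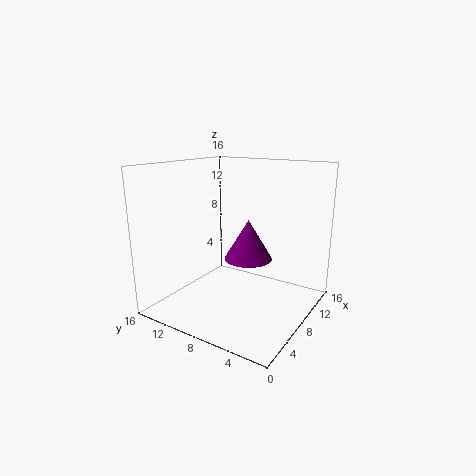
a = 12
b = 9
c = 4
s = 3
col = 'purple'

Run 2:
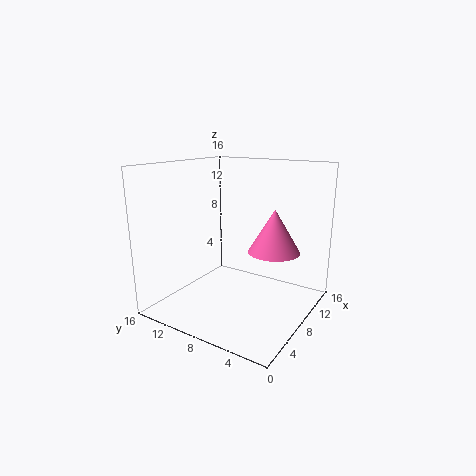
a = 11
b = 5
c = 6
s = 3
col = 'hotpink'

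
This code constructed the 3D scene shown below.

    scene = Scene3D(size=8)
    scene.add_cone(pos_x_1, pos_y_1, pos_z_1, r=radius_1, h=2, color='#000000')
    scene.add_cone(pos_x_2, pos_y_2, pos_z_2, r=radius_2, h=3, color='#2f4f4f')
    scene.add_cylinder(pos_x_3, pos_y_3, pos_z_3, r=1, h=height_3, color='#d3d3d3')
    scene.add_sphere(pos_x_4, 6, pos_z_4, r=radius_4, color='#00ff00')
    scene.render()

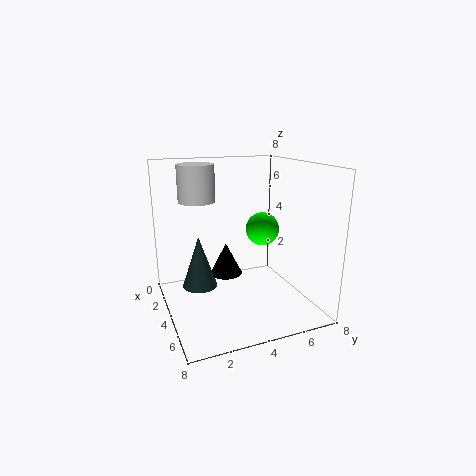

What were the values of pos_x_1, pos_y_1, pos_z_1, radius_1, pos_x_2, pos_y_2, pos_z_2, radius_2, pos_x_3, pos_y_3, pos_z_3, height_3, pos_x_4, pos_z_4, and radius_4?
pos_x_1 = 2
pos_y_1 = 4
pos_z_1 = 1
radius_1 = 1
pos_x_2 = 3
pos_y_2 = 2
pos_z_2 = 1
radius_2 = 1
pos_x_3 = 3
pos_y_3 = 2
pos_z_3 = 6
height_3 = 2
pos_x_4 = 3
pos_z_4 = 4
radius_4 = 1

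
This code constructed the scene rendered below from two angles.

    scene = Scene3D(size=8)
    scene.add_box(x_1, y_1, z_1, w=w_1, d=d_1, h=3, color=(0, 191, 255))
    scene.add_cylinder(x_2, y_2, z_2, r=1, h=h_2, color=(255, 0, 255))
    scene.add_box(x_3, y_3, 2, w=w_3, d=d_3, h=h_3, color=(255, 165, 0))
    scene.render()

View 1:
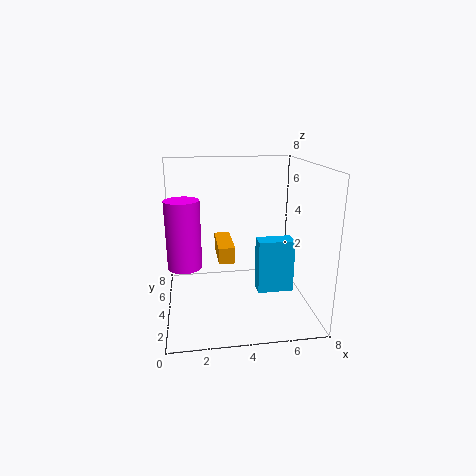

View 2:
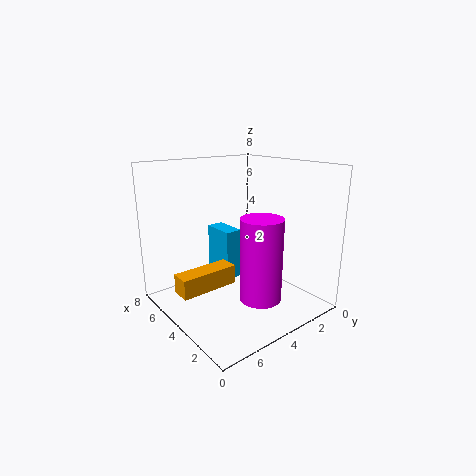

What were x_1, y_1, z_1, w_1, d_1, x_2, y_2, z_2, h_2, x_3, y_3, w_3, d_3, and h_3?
x_1 = 5
y_1 = 3
z_1 = 1
w_1 = 2
d_1 = 1
x_2 = 1
y_2 = 5
z_2 = 2
h_2 = 4
x_3 = 3
y_3 = 5
w_3 = 1
d_3 = 3
h_3 = 1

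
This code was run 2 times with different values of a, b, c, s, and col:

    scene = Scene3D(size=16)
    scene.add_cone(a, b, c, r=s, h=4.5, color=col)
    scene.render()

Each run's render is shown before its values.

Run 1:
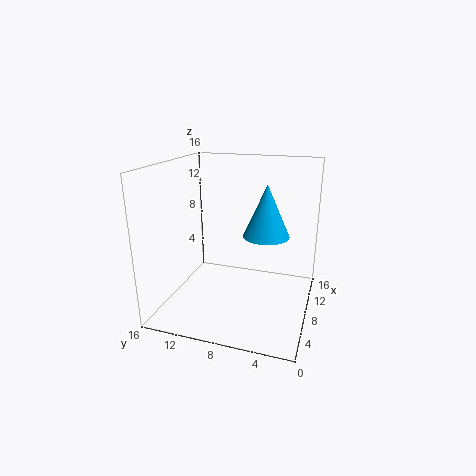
a = 2, b = 3.5, c = 11, s = 2, col = 'deepskyblue'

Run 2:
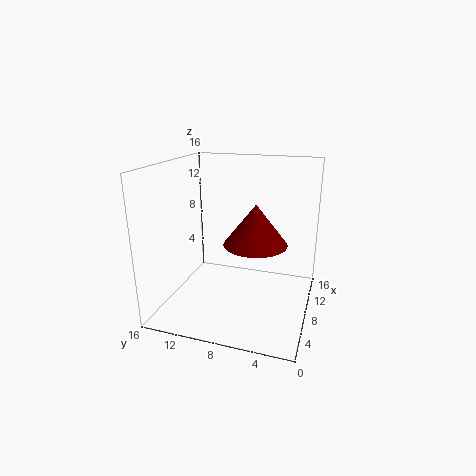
a = 8, b = 6, c = 7.5, s = 3.5, col = 'maroon'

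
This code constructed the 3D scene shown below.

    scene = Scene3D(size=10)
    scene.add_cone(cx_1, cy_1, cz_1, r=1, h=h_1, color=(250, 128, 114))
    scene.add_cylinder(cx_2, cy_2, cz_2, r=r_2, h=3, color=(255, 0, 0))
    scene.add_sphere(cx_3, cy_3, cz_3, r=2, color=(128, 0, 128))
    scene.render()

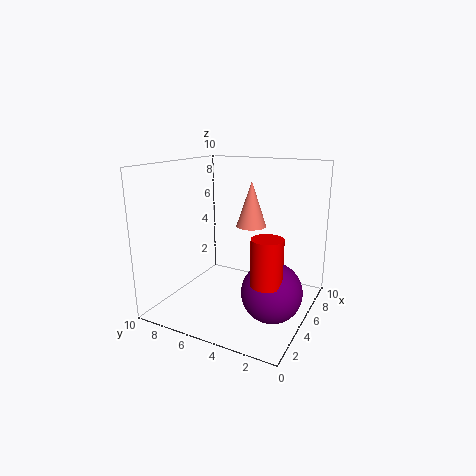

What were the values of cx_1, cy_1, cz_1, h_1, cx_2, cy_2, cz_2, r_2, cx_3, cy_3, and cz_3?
cx_1 = 5, cy_1 = 4, cz_1 = 6, h_1 = 3, cx_2 = 3, cy_2 = 2, cz_2 = 3, r_2 = 1, cx_3 = 4, cy_3 = 2, cz_3 = 2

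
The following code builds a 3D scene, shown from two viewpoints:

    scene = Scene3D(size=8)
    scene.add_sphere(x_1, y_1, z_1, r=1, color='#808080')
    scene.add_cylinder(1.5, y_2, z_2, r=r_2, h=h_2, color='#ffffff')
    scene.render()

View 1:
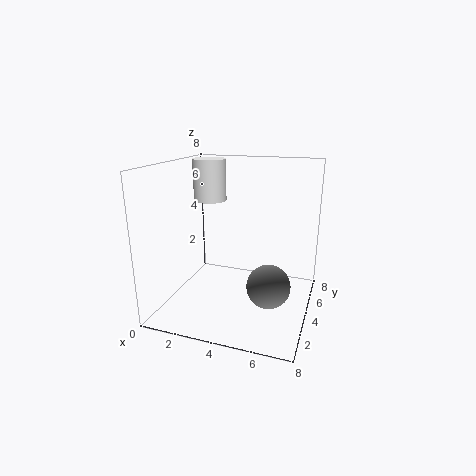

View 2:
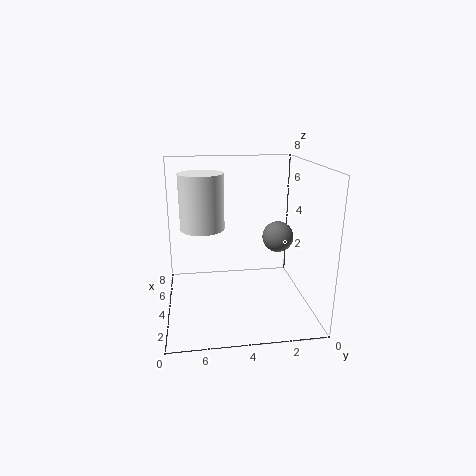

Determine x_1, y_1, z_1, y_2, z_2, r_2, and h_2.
x_1 = 6.5
y_1 = 1
z_1 = 3
y_2 = 6
z_2 = 5.5
r_2 = 1
h_2 = 2.5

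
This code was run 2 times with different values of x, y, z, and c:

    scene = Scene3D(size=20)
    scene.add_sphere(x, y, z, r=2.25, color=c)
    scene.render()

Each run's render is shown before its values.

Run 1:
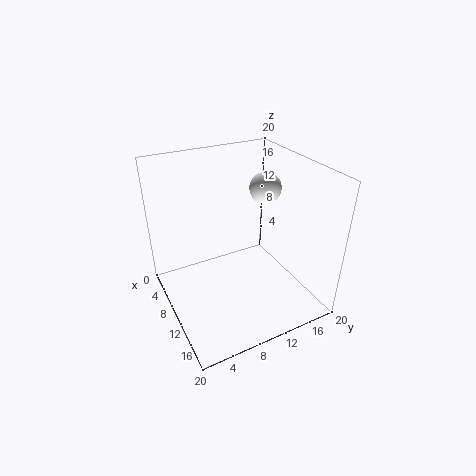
x = 8.25, y = 15.25, z = 15.75, c = 'white'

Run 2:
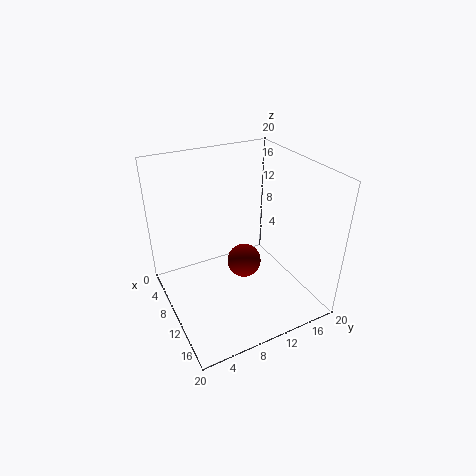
x = 12.25, y = 9.75, z = 7.75, c = 'maroon'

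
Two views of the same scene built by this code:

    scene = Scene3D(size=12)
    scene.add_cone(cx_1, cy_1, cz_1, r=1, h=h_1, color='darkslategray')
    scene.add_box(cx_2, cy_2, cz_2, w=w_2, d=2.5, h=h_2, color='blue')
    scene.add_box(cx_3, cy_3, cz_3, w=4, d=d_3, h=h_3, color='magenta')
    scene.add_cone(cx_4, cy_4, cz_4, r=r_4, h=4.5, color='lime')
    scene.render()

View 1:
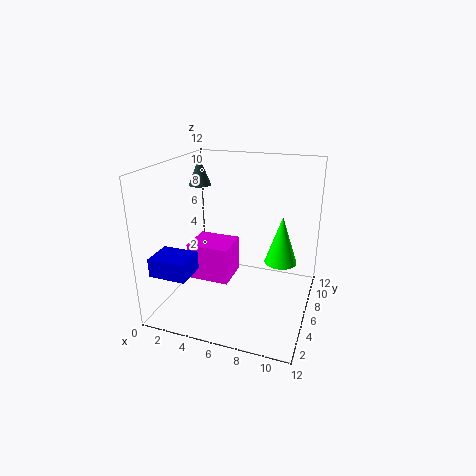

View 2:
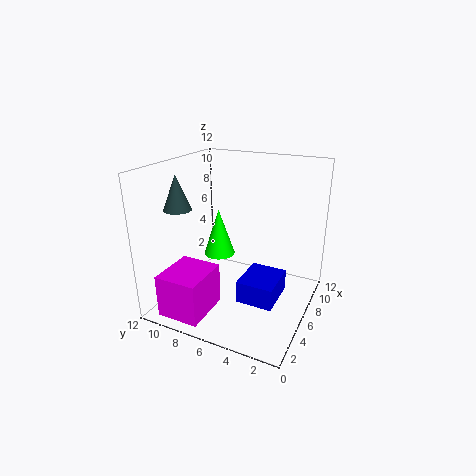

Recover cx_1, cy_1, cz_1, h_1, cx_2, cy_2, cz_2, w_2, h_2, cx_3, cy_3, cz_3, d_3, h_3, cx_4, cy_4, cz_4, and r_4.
cx_1 = 1.5
cy_1 = 8.5
cz_1 = 9.5
h_1 = 2.5
cx_2 = 0.5
cy_2 = 1
cz_2 = 4
w_2 = 3
h_2 = 1.5
cx_3 = 0.5
cy_3 = 7
cz_3 = 0.5
d_3 = 3.5
h_3 = 3.5
cx_4 = 9
cy_4 = 9.5
cz_4 = 2.5
r_4 = 1.5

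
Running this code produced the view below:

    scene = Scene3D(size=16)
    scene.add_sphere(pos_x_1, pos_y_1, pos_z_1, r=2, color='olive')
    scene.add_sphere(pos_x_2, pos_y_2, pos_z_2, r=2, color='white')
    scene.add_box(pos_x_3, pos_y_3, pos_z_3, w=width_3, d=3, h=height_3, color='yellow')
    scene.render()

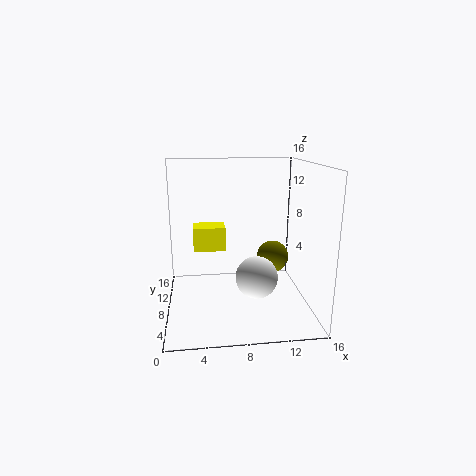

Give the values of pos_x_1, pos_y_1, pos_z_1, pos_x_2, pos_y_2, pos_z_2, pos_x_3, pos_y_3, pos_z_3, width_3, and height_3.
pos_x_1 = 13
pos_y_1 = 12
pos_z_1 = 4
pos_x_2 = 9
pos_y_2 = 2
pos_z_2 = 6
pos_x_3 = 3
pos_y_3 = 12
pos_z_3 = 5
width_3 = 4
height_3 = 3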